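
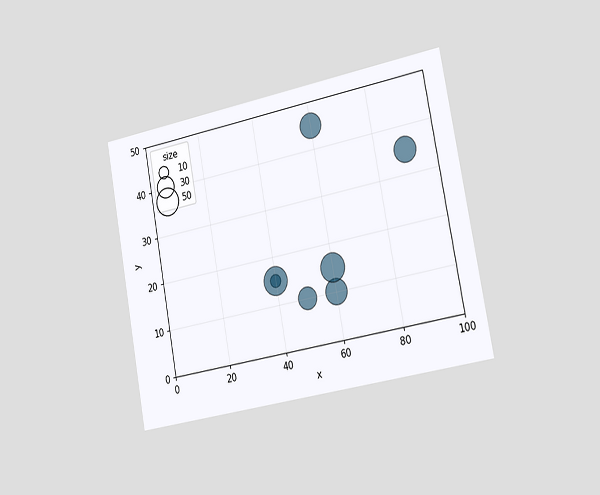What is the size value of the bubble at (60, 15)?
50

The chart is tilted about 11° counter-clockwise and viewed slightly from the right. Matching the bubble at (60, 15) against the size legend gives 50.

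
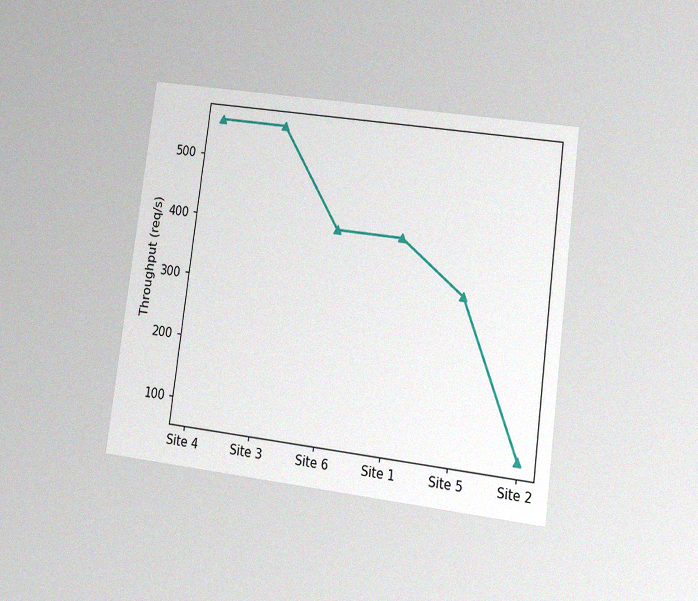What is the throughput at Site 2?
80req/s

The chart is tilted about 7° clockwise and viewed at a slight angle, with some photo noise. At Site 2, the line is at 80req/s.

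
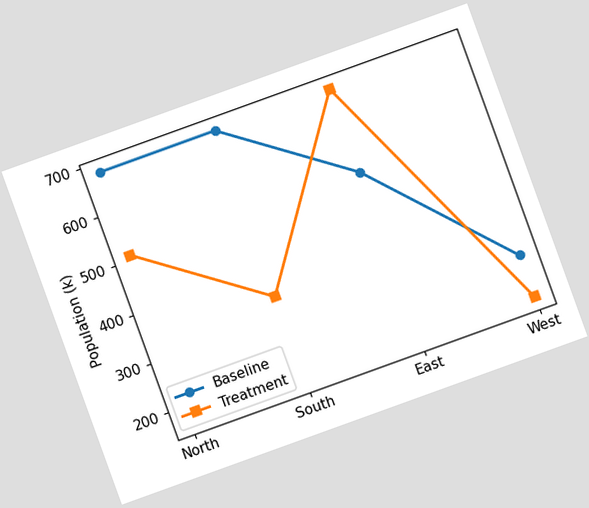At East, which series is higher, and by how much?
Treatment, by 170k

The chart is tilted about 20° counter-clockwise. At East, Treatment sits above the other line by 170k.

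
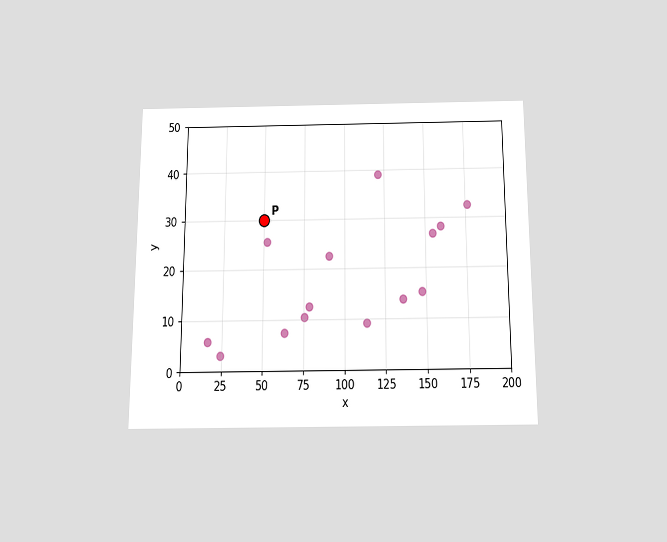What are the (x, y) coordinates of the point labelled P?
(50, 30)

The chart is viewed slightly from below. Following the gridlines from P to each axis, P sits at (50, 30).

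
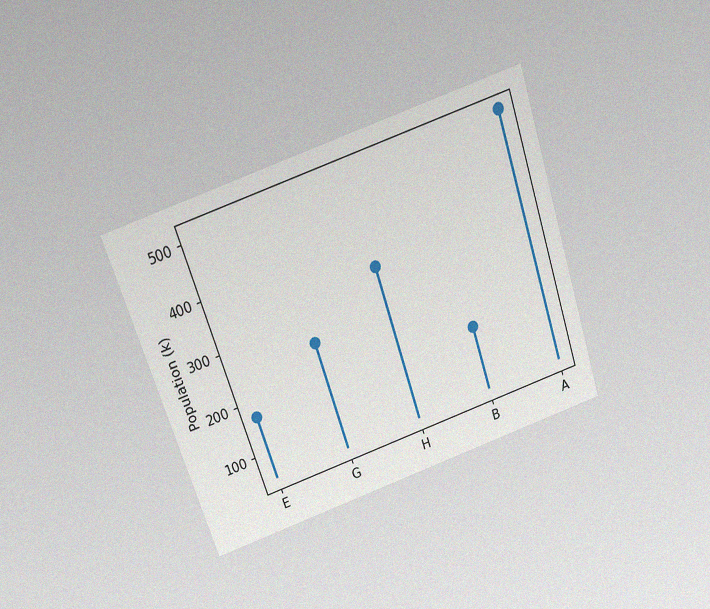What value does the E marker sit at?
The chart is tilted about 19° counter-clockwise and viewed slightly from above, with some photo noise. The E marker sits at 170k.

170k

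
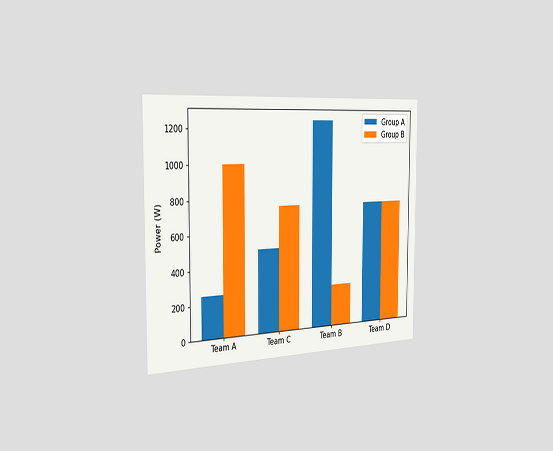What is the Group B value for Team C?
The chart is viewed slightly from the left. The Group B bar at Team C reaches 750W on the y-axis.

750W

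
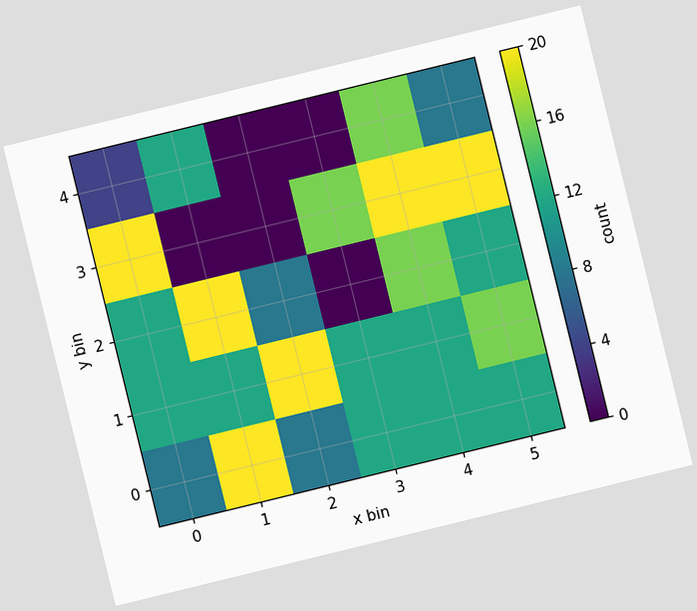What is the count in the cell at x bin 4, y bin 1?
12

The chart is tilted about 14° counter-clockwise. Matching the cell (4, 1) against the colorbar gives 12.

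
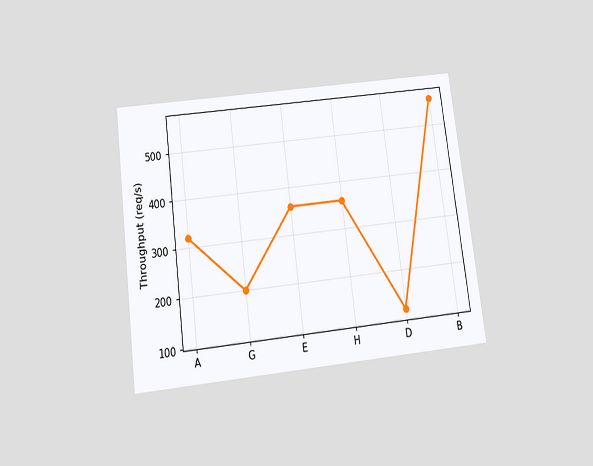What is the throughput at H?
360req/s

The chart is tilted about 7° counter-clockwise and viewed slightly from below. At H, the line is at 360req/s.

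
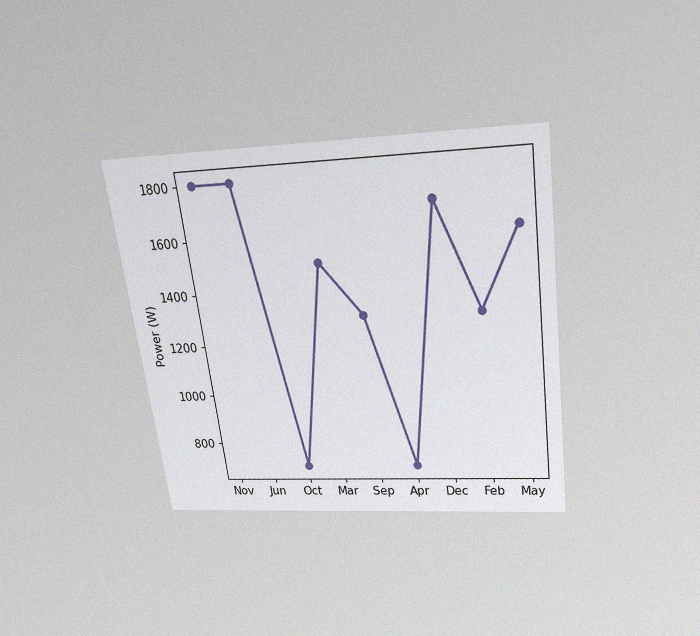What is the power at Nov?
1800W

The chart is tilted about 8° counter-clockwise and viewed slightly from above, with some photo noise. At Nov, the line is at 1800W.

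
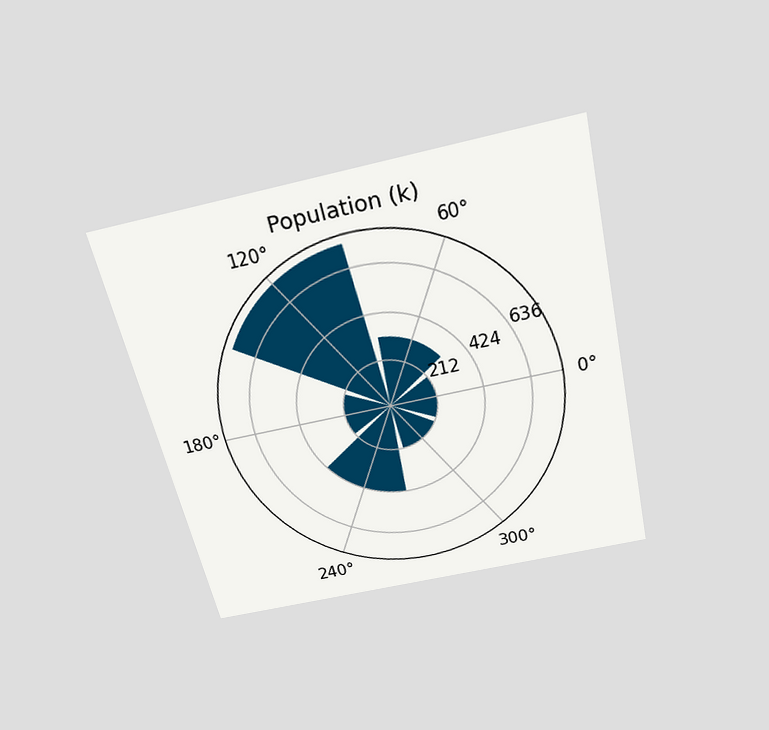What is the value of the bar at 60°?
The chart is tilted about 13° counter-clockwise and viewed slightly from above. The bar at 60° reaches 318k on the radial axis.

318k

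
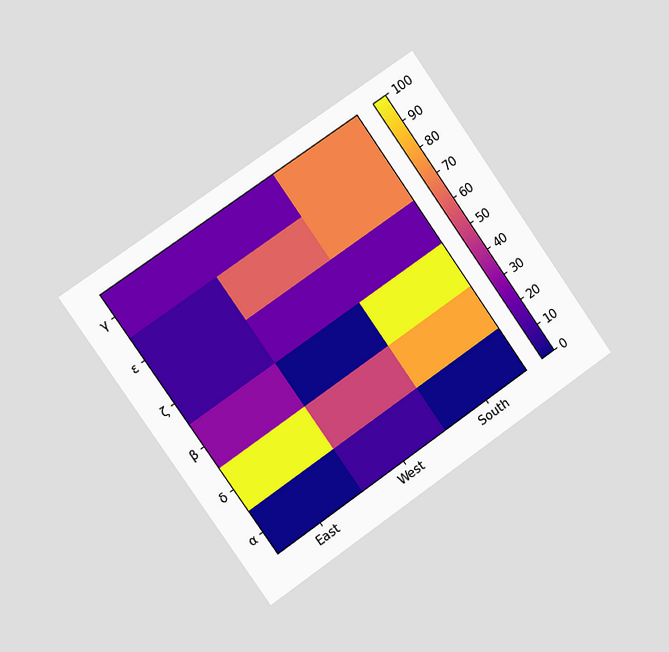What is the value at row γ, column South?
70

The chart is tilted about 35° counter-clockwise and viewed slightly from the left. Matching cell (γ, South) against the colorbar gives 70.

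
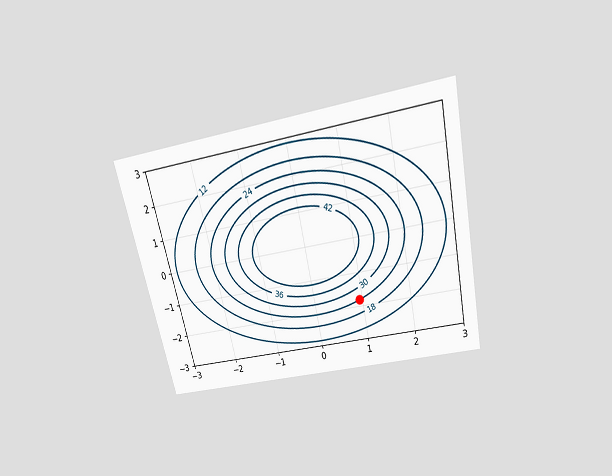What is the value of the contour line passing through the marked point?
The chart is tilted about 13° counter-clockwise and viewed slightly from above. The marked point sits on the contour labelled 24.

24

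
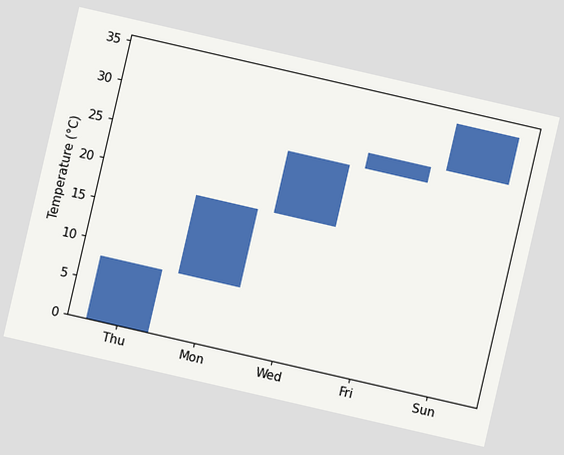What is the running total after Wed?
The chart is tilted about 13° clockwise. After Wed the running total reaches 26°C.

26°C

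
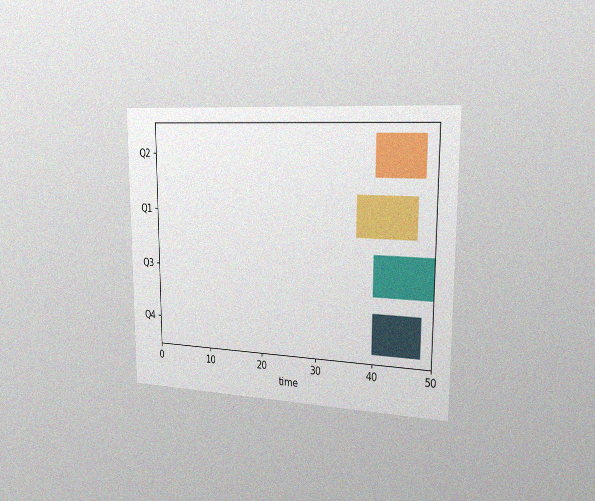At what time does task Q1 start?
The chart is viewed slightly from the right, with some photo noise. The Q1 bar begins at t=37.

37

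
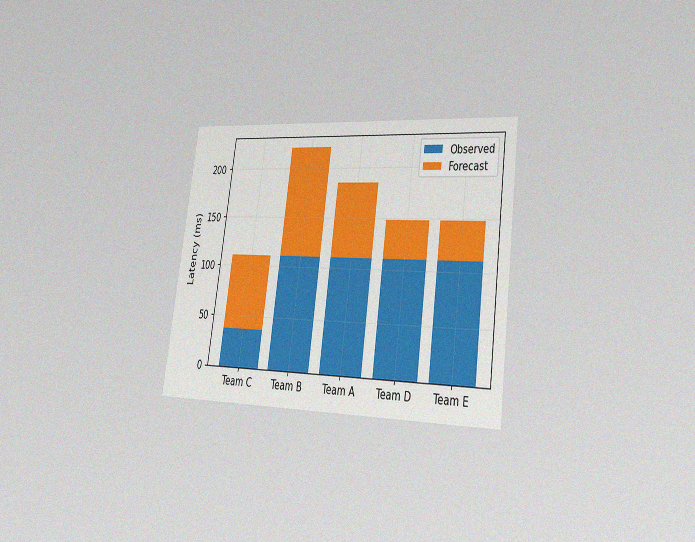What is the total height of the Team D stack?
The chart is tilted about 8° clockwise and viewed slightly from the right, with some photo noise. The Team D stack's top reaches 148ms on the y-axis.

148ms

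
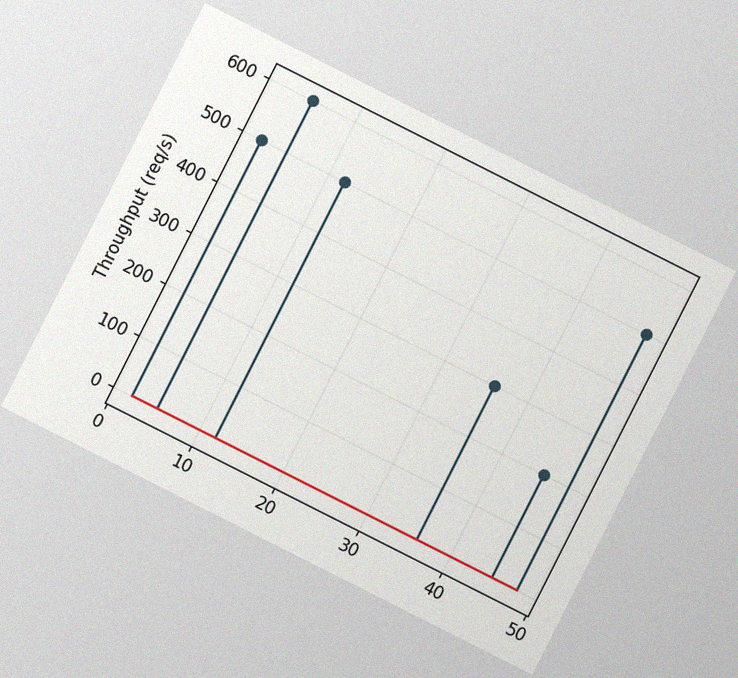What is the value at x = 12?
500req/s

The chart is tilted about 27° clockwise, with some photo noise. The stem at x=12 reaches 500req/s.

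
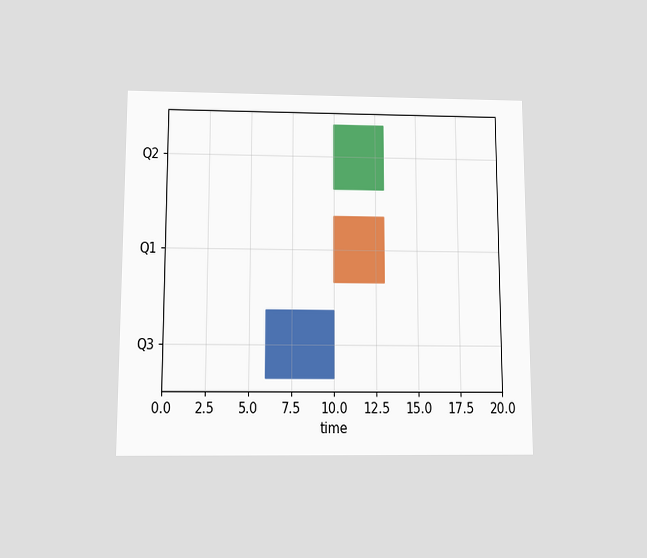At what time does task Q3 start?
6

The chart is viewed slightly from below. The Q3 bar begins at t=6.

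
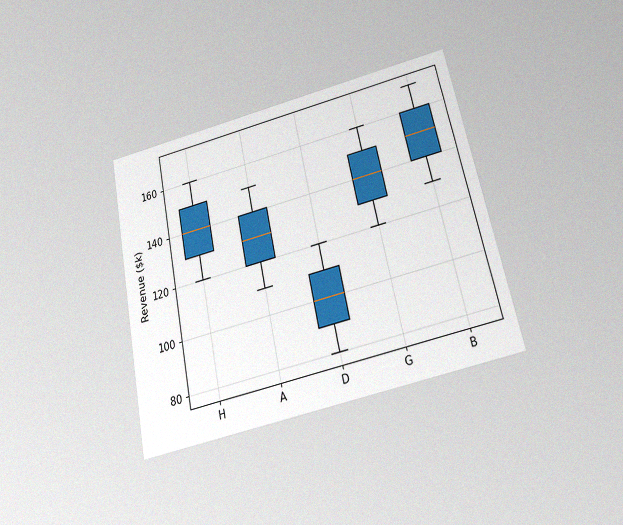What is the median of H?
$140k

The chart is tilted about 12° counter-clockwise and viewed slightly from below, with some photo noise. The median line in the H box sits at $140k.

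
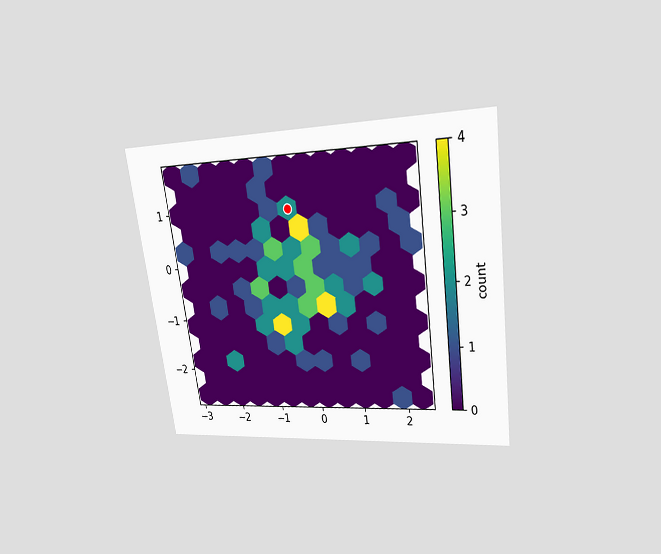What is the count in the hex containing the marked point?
2

The chart is tilted about 8° counter-clockwise and viewed at a slight angle. The marked hex reads 2 on the colorbar.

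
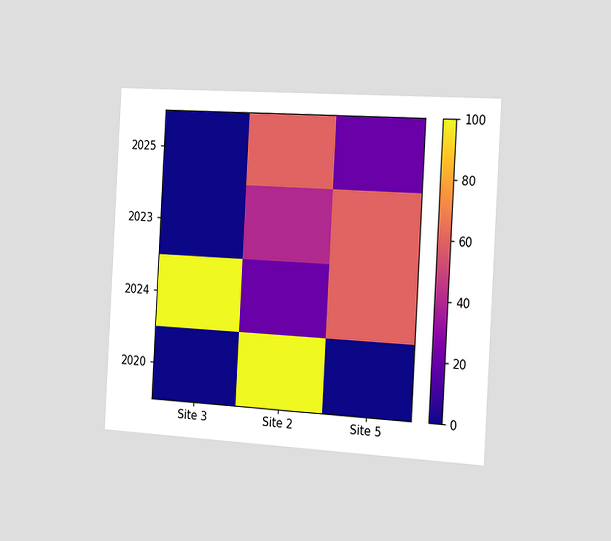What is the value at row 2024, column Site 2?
20

The chart is tilted about 3° clockwise and viewed slightly from the right. Matching cell (2024, Site 2) against the colorbar gives 20.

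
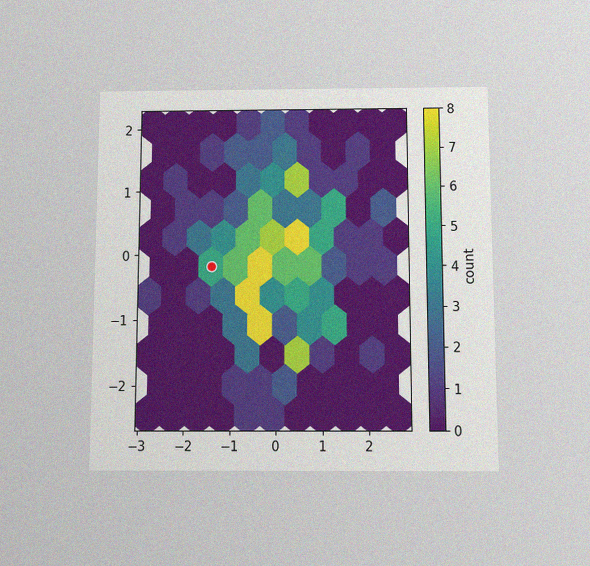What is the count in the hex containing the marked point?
The chart is viewed slightly from below, with some photo noise. The marked hex reads 5 on the colorbar.

5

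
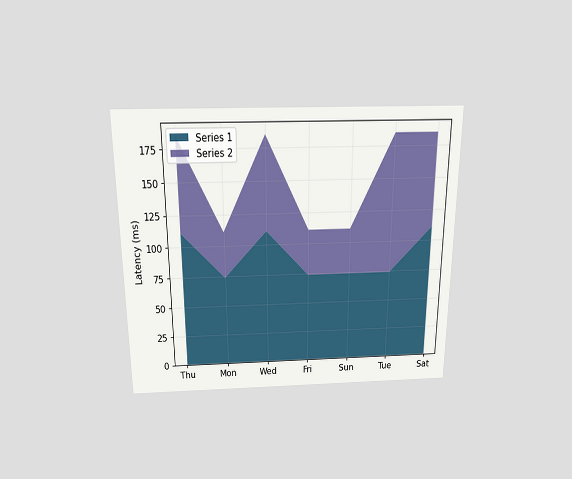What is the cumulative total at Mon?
The chart is viewed slightly from above. The stacked total at Mon reaches 111ms.

111ms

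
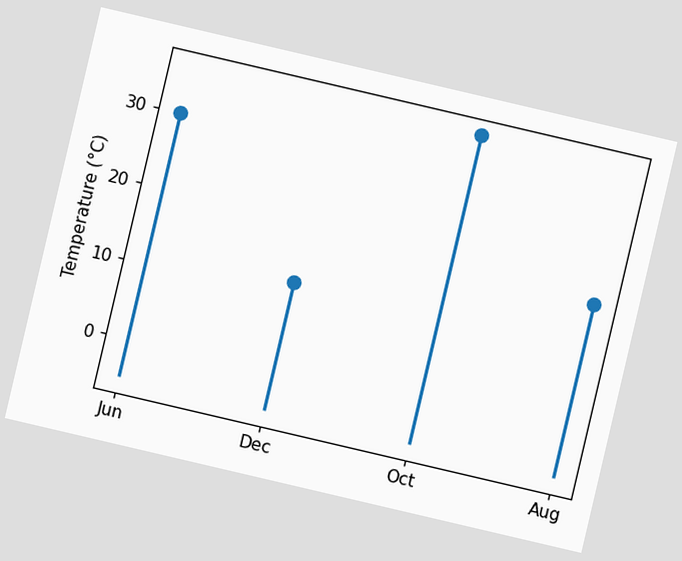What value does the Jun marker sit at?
The chart is tilted about 13° clockwise. The Jun marker sits at 30°C.

30°C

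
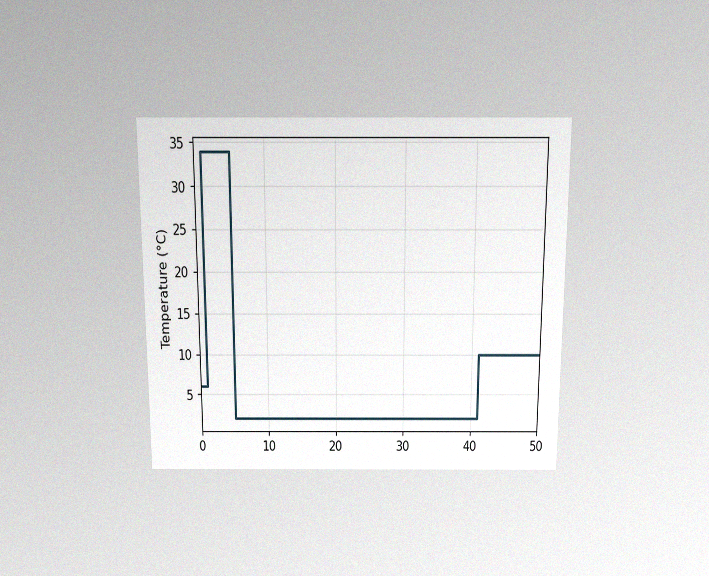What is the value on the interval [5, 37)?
2°C

The chart is viewed slightly from above, with some photo noise. On [5, 37) the step sits at 2°C.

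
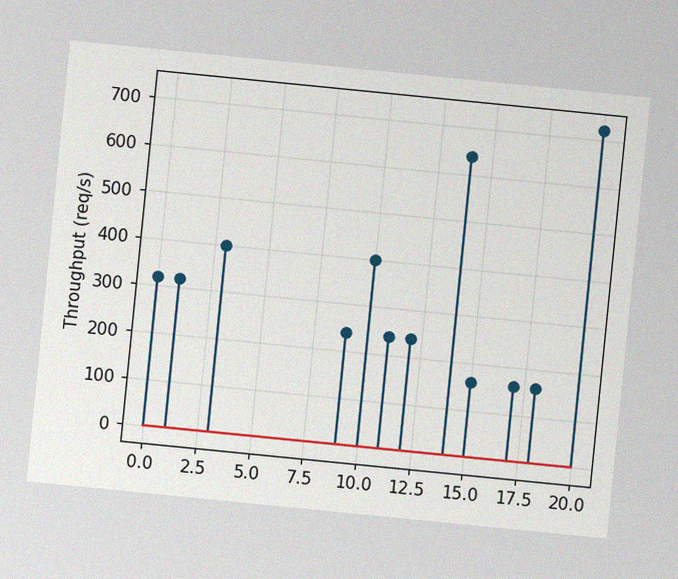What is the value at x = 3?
The chart is tilted about 6° clockwise, with some photo noise. The stem at x=3 reaches 400req/s.

400req/s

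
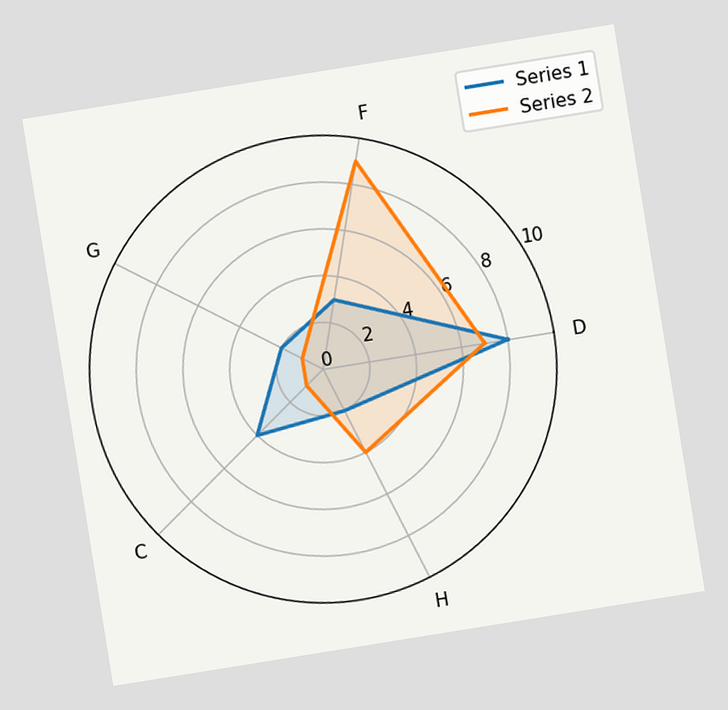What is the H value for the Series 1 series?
The chart is tilted about 9° counter-clockwise. On the H axis, Series 1 reaches 2.

2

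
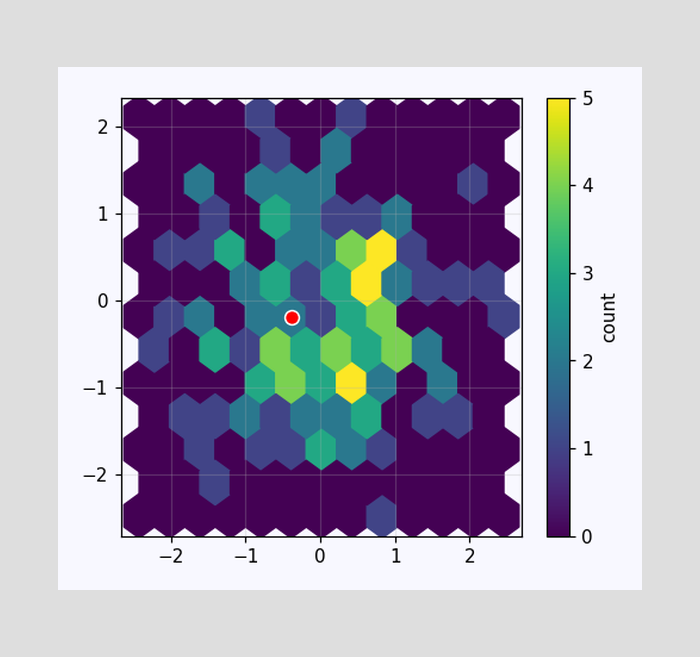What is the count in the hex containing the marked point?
The marked hex reads 2 on the colorbar.

2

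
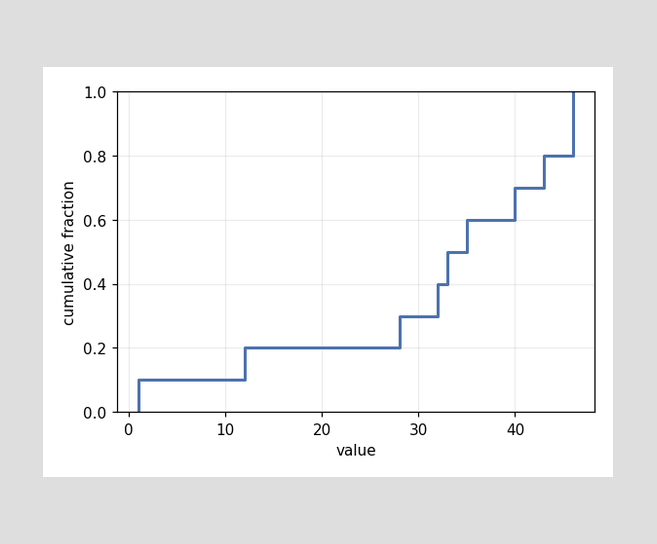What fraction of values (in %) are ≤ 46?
100%

At x=46 the ECDF step is at 100%.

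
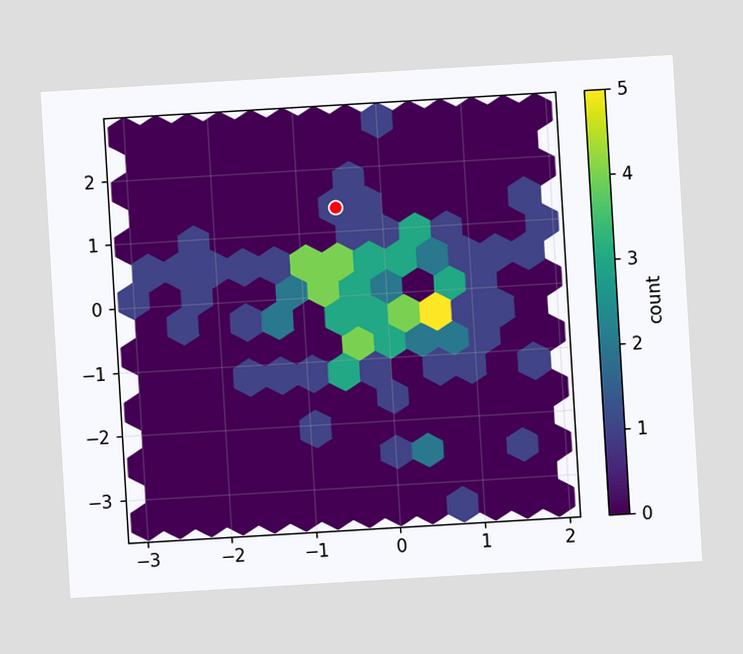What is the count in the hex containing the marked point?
1

The chart is tilted about 3° counter-clockwise. The marked hex reads 1 on the colorbar.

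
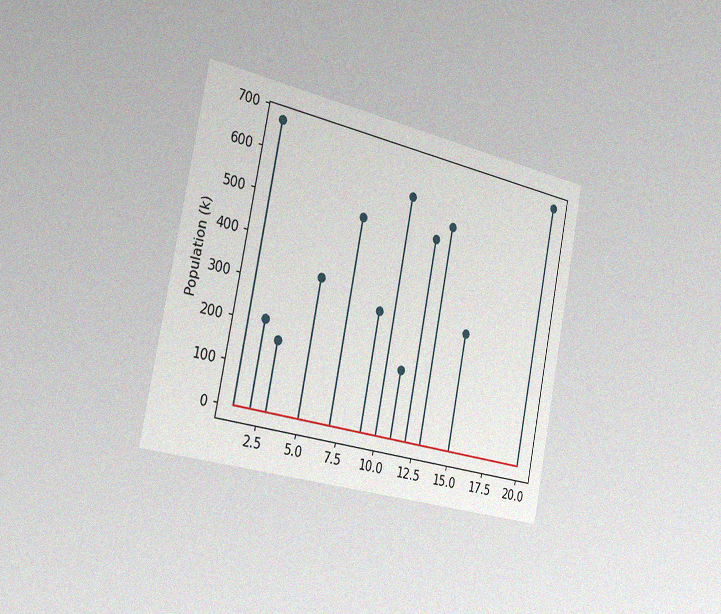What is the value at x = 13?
The chart is tilted about 11° clockwise and viewed slightly from the left, with some photo noise. The stem at x=13 reaches 546k.

546k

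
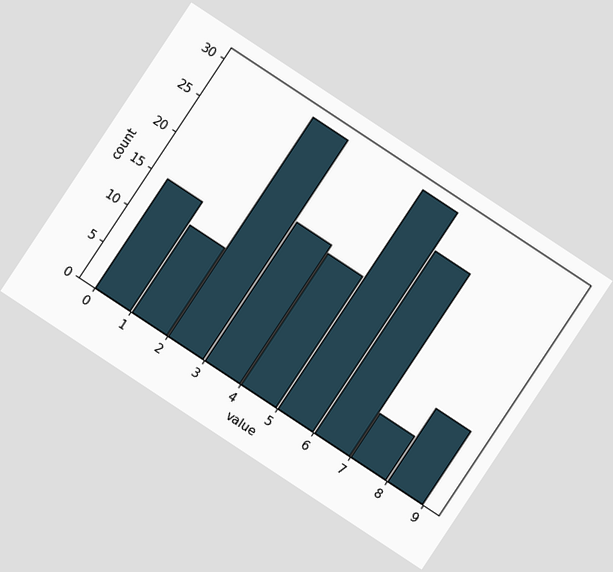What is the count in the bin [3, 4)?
19

The chart is tilted about 33° clockwise. The [3, 4) bin has height 19.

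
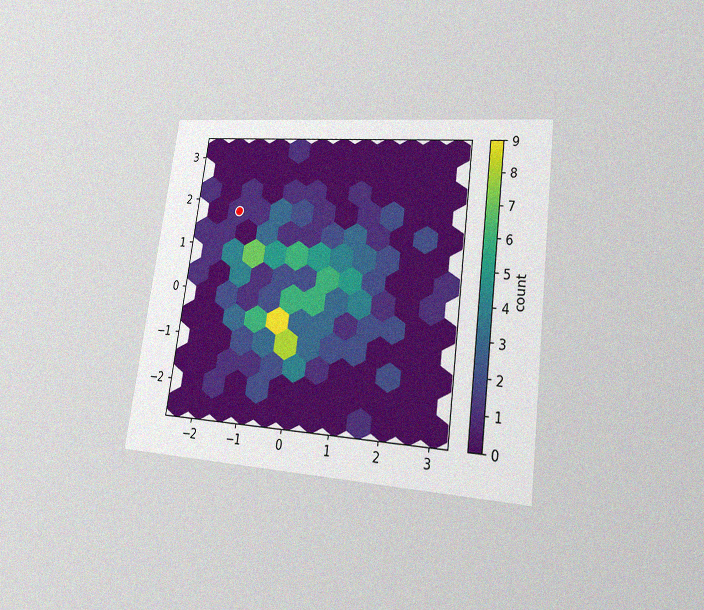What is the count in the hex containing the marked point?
The chart is tilted about 8° clockwise and viewed at a slight angle, with some photo noise. The marked hex reads 1 on the colorbar.

1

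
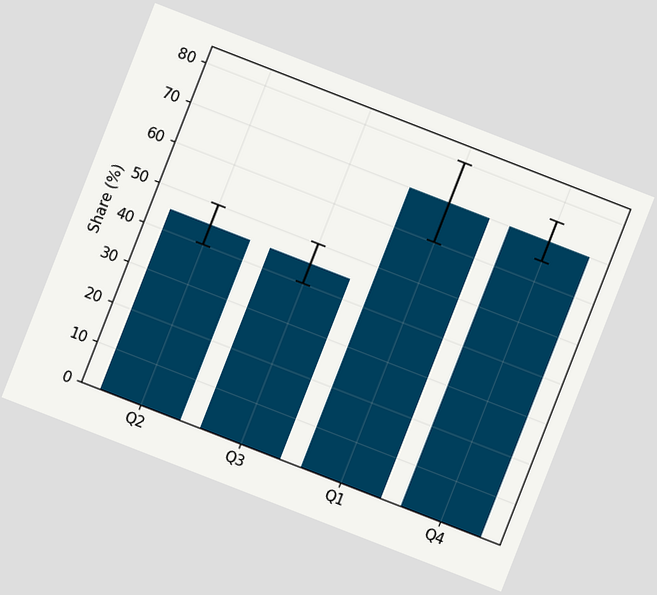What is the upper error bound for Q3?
The chart is tilted about 21° clockwise. The Q3 bar's upper whisker reaches 50%.

50%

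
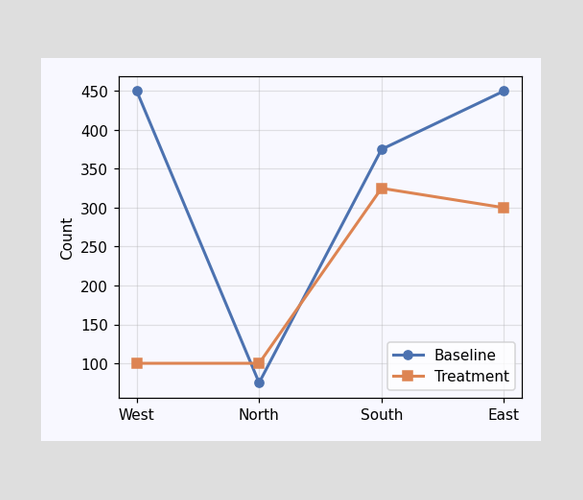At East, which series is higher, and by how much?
Baseline, by 150

At East, Baseline sits above the other line by 150.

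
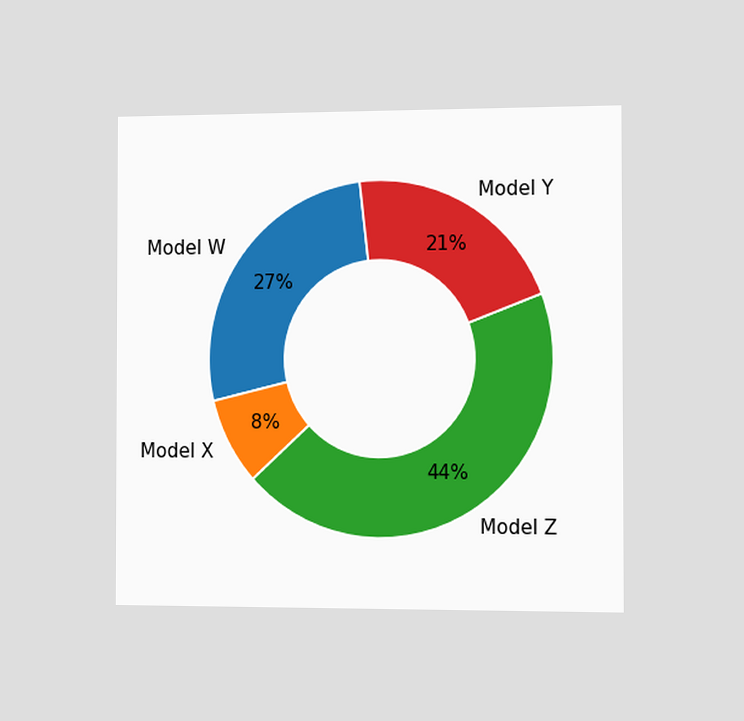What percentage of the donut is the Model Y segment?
The chart is viewed slightly from the right. The Model Y segment takes up 21% of the ring.

21%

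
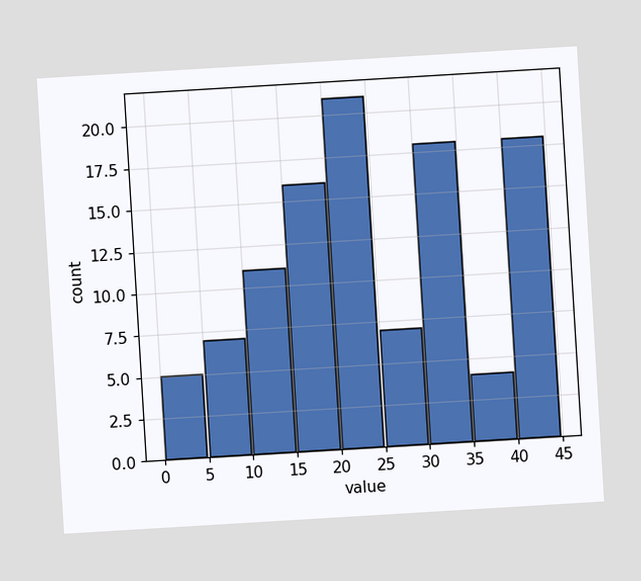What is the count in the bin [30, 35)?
18

The chart is tilted about 3° counter-clockwise. The [30, 35) bin has height 18.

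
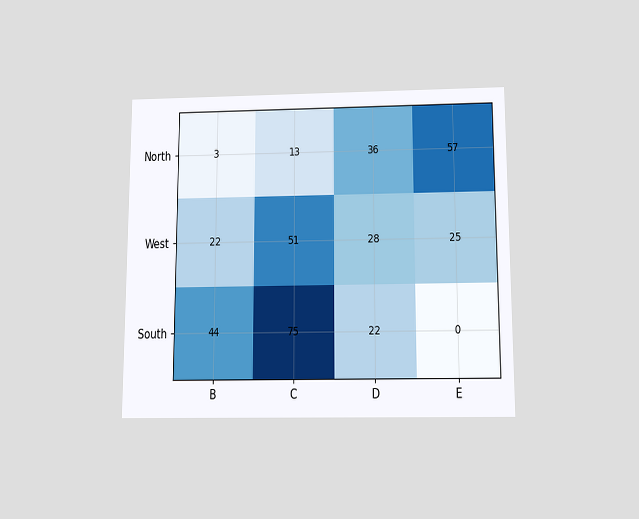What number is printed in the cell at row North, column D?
36

The chart is viewed slightly from below. The (North, D) cell reads 36.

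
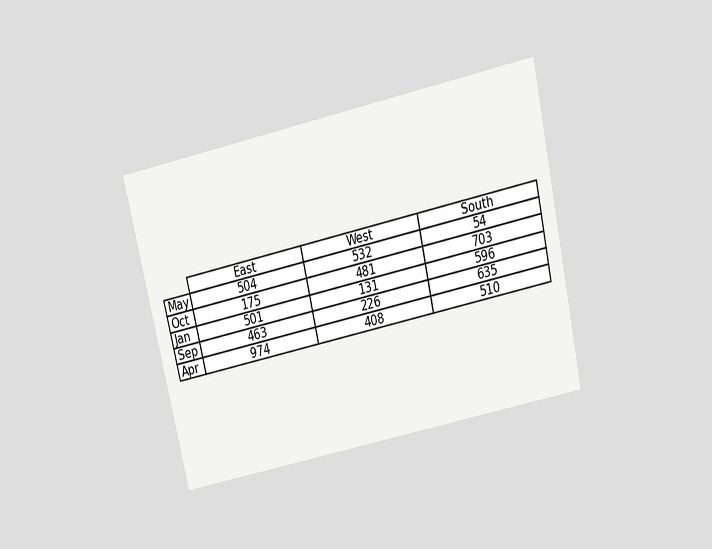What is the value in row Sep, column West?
The chart is tilted about 13° counter-clockwise and viewed slightly from above. The (Sep, West) cell reads 226.

226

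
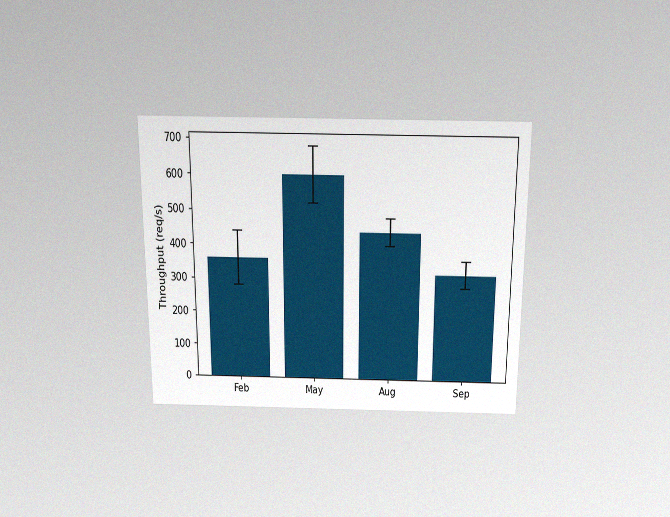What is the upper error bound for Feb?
440req/s

The chart is viewed slightly from above, with some photo noise. The Feb bar's upper whisker reaches 440req/s.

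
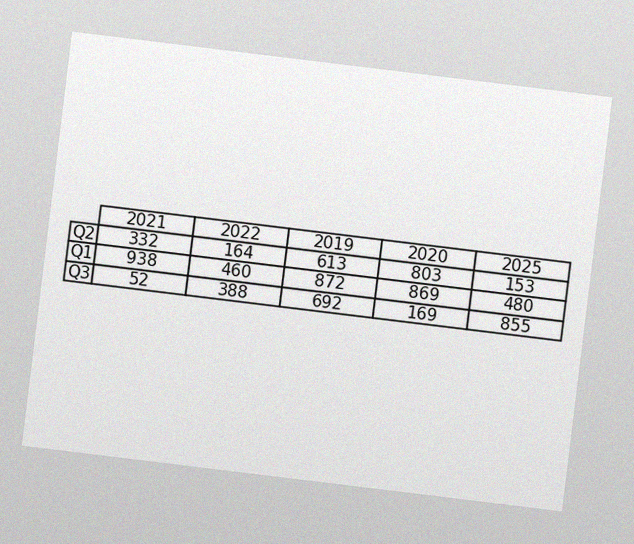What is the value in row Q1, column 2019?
The chart is tilted about 7° clockwise, with some photo noise. The (Q1, 2019) cell reads 872.

872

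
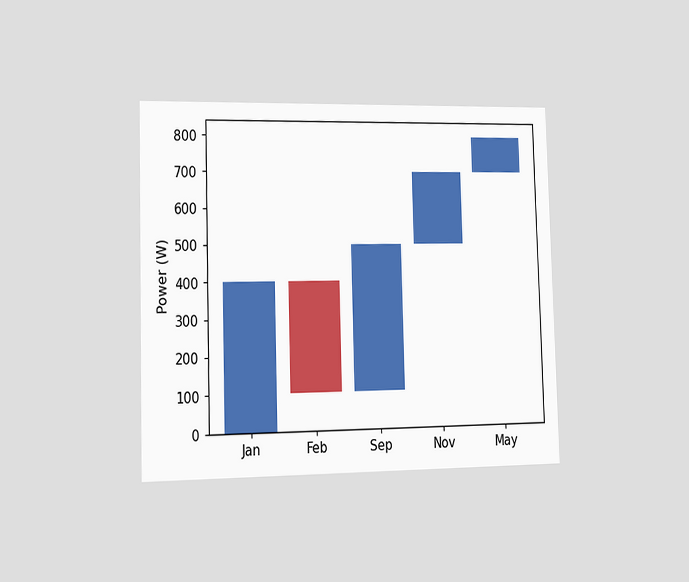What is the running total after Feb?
100W

The chart is viewed slightly from the left. After Feb the running total reaches 100W.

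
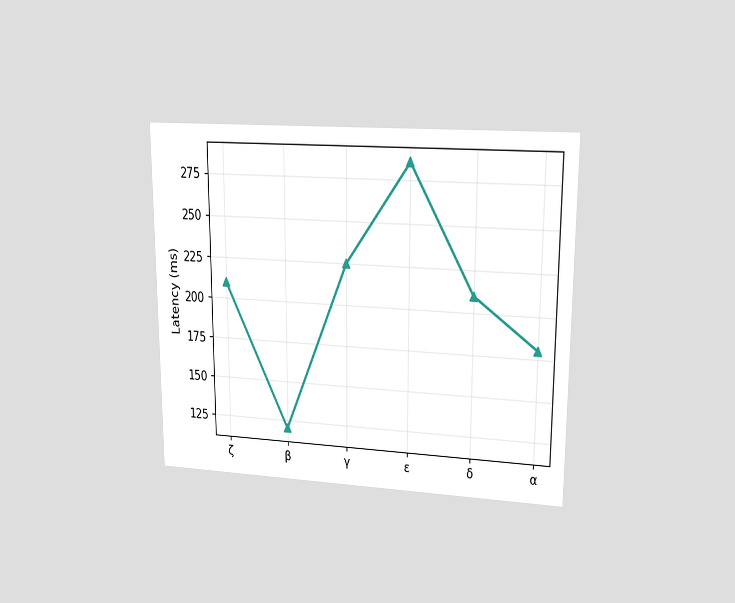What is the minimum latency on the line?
120ms

The chart is viewed at a slight angle. The lowest point is at β, and reading across to the y-axis gives 120ms.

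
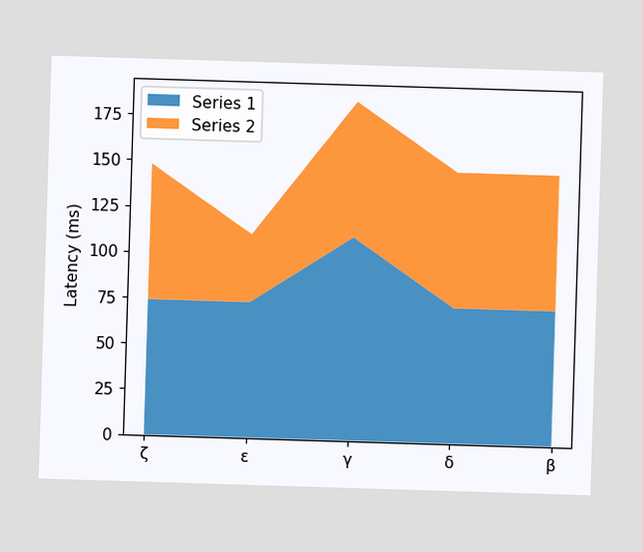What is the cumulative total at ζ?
The stacked total at ζ reaches 148ms.

148ms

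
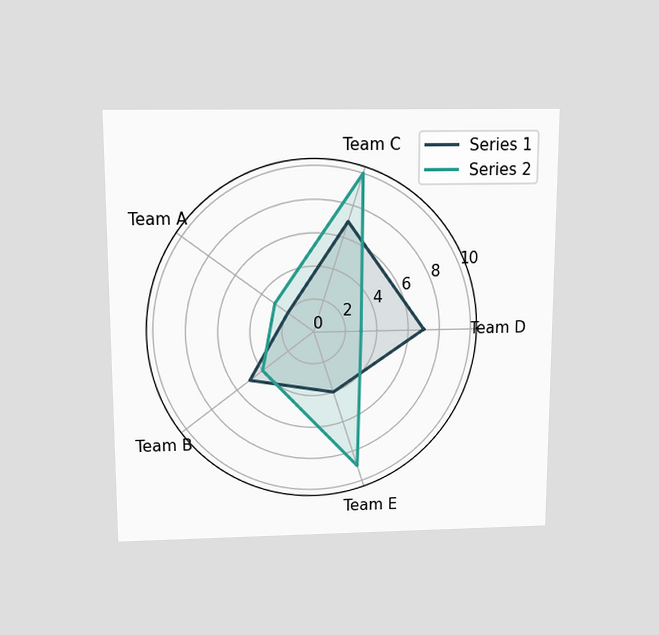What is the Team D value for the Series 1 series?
7

The chart is viewed slightly from above. On the Team D axis, Series 1 reaches 7.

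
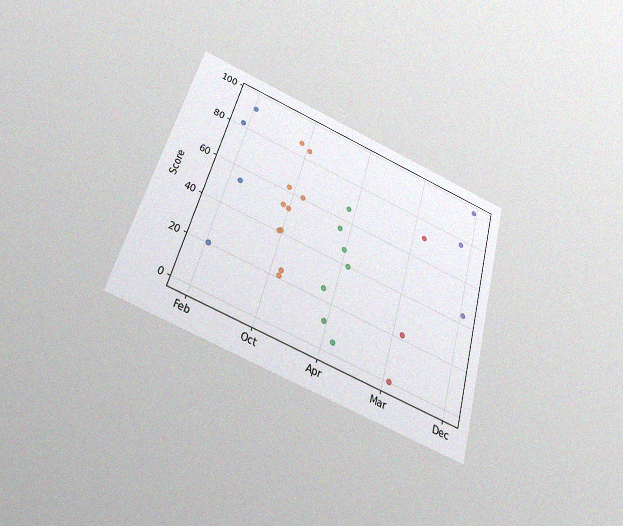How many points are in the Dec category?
3

The chart is tilted about 16° clockwise and viewed slightly from below, with some photo noise. Counting the markers in the Dec column gives 3.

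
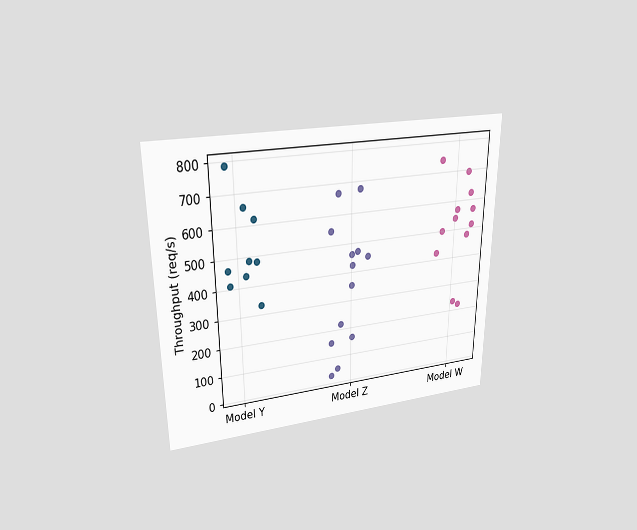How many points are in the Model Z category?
13

The chart is viewed at a slight angle. Counting the markers in the Model Z column gives 13.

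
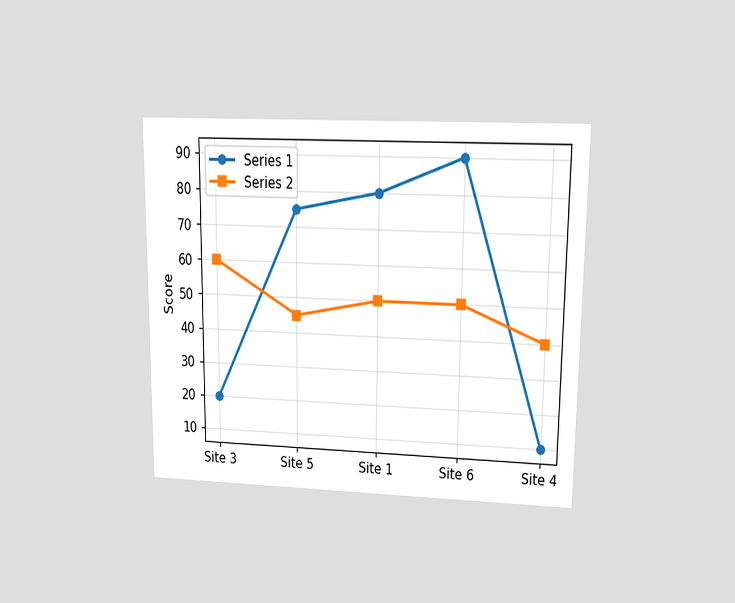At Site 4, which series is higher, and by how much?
The chart is viewed at a slight angle. At Site 4, Series 2 sits above the other line by 30.

Series 2, by 30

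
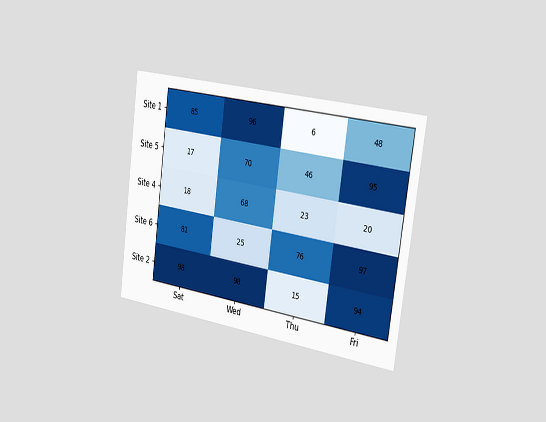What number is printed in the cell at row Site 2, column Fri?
94

The chart is tilted about 8° clockwise and viewed slightly from the right. The (Site 2, Fri) cell reads 94.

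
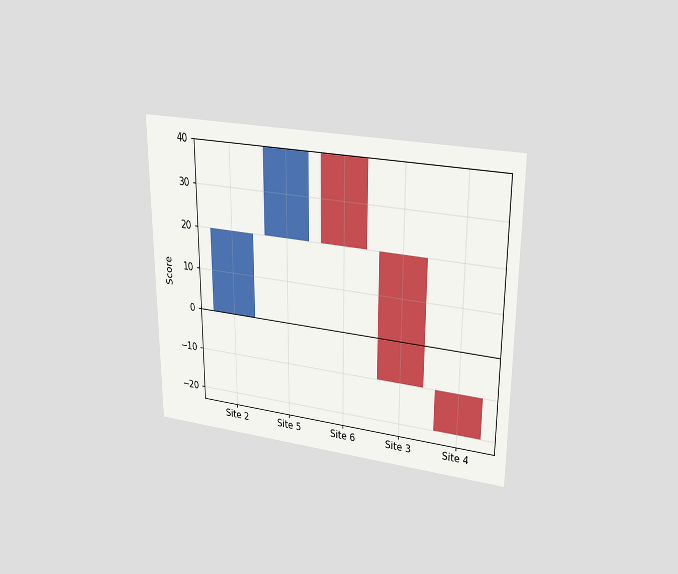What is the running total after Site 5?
40

The chart is viewed at a slight angle. After Site 5 the running total reaches 40.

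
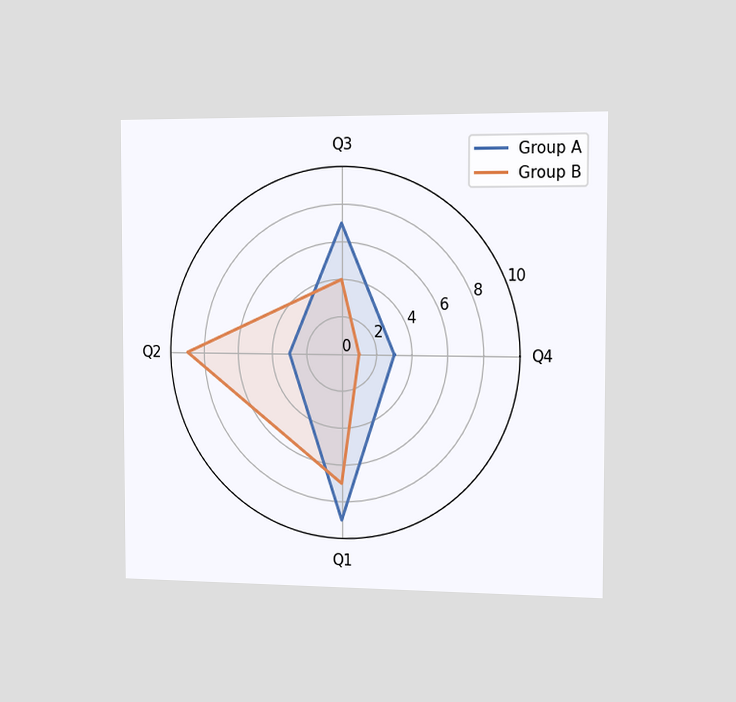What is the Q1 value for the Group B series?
7

The chart is viewed slightly from the right. On the Q1 axis, Group B reaches 7.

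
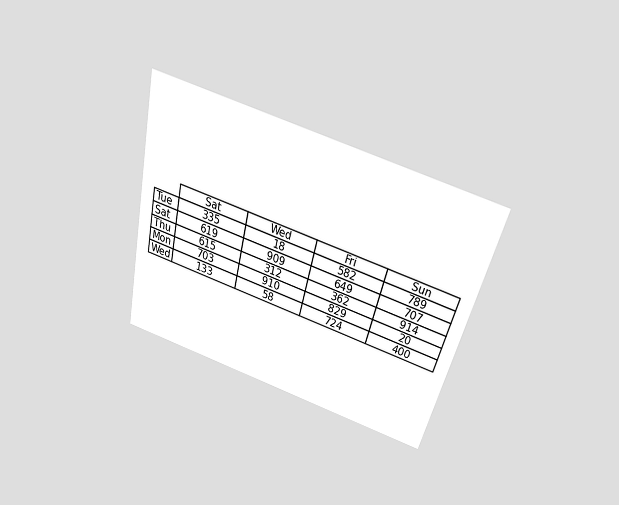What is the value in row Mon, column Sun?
20

The chart is tilted about 14° clockwise and viewed slightly from above. The (Mon, Sun) cell reads 20.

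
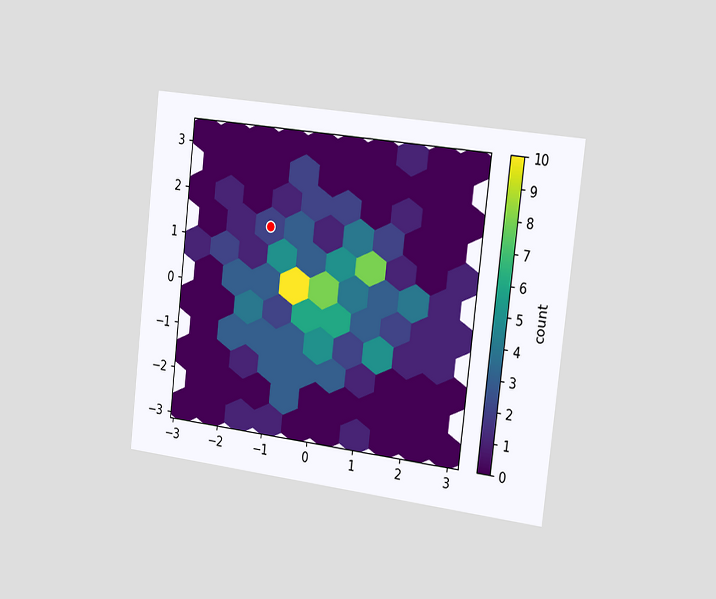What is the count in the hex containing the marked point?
The chart is tilted about 7° clockwise and viewed slightly from the right. The marked hex reads 2 on the colorbar.

2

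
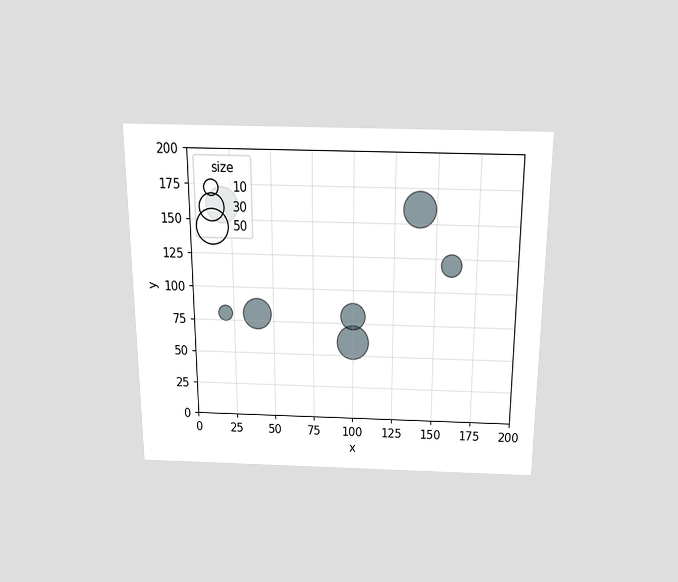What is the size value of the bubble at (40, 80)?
The chart is viewed slightly from above. Matching the bubble at (40, 80) against the size legend gives 40.

40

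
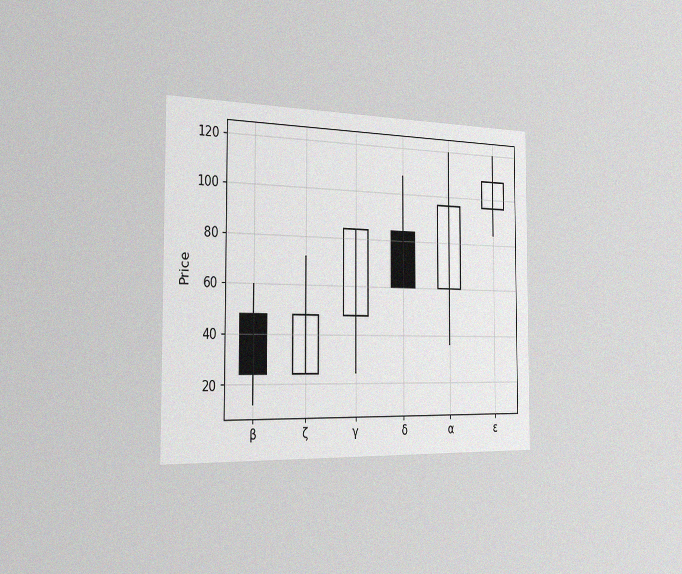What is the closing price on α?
96

The chart is viewed slightly from the left, with some photo noise. The α candle closes at 96.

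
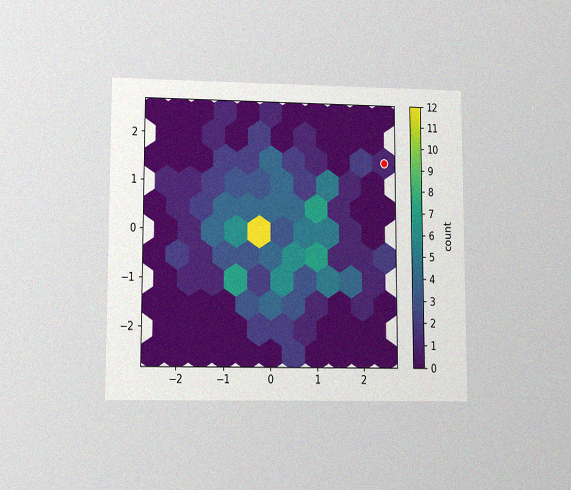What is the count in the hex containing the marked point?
The chart is viewed at a slight angle, with some photo noise. The marked hex reads 1 on the colorbar.

1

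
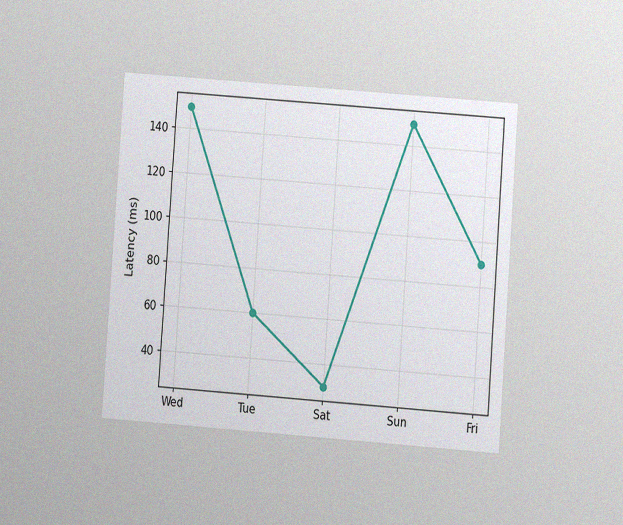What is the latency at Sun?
150ms

The chart is tilted about 4° clockwise and viewed at a slight angle, with some photo noise. At Sun, the line is at 150ms.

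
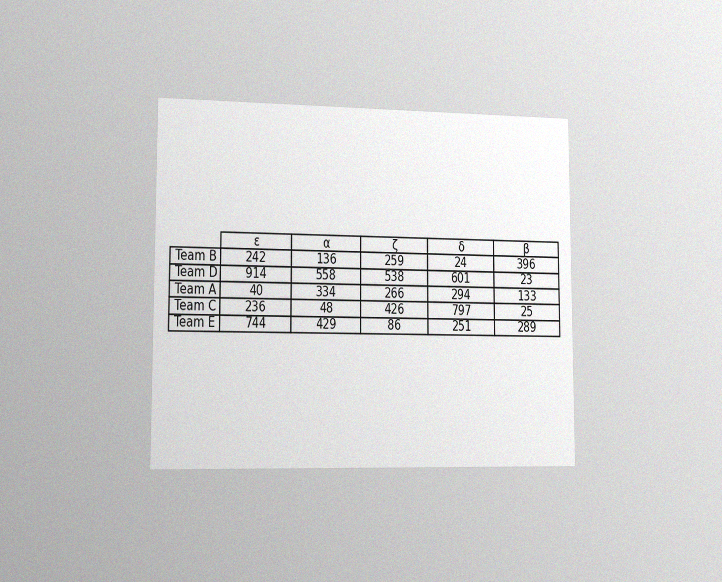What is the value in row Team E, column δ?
The chart is viewed slightly from the left, with some photo noise. The (Team E, δ) cell reads 251.

251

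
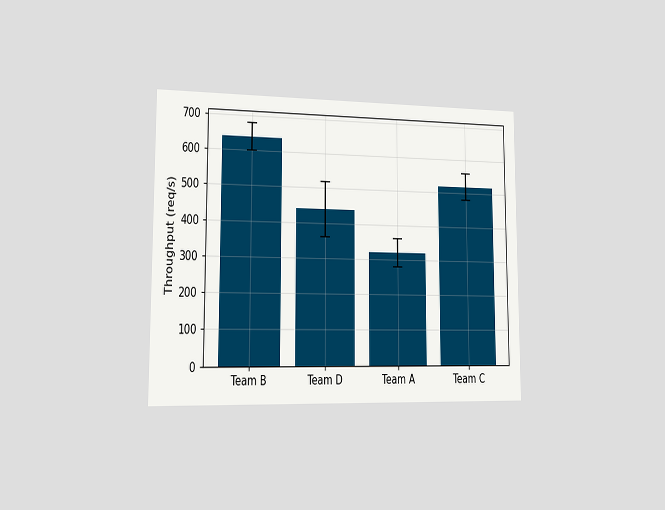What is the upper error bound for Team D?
520req/s

The chart is viewed slightly from the left. The Team D bar's upper whisker reaches 520req/s.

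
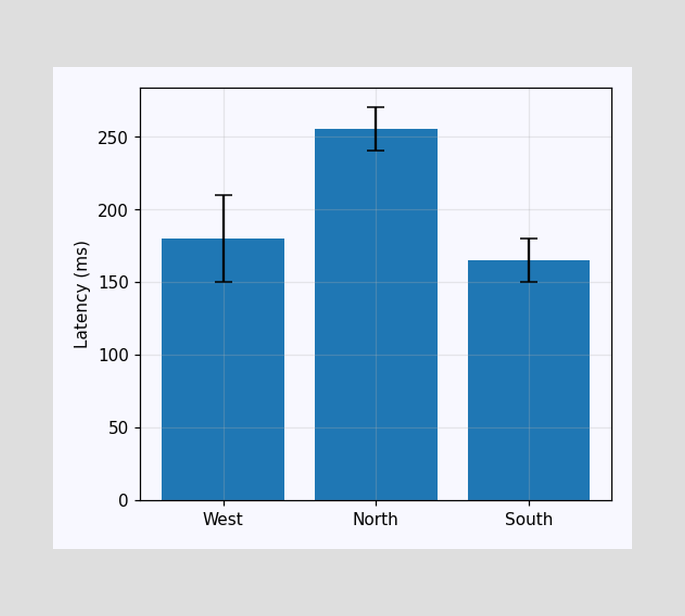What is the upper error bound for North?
The North bar's upper whisker reaches 270ms.

270ms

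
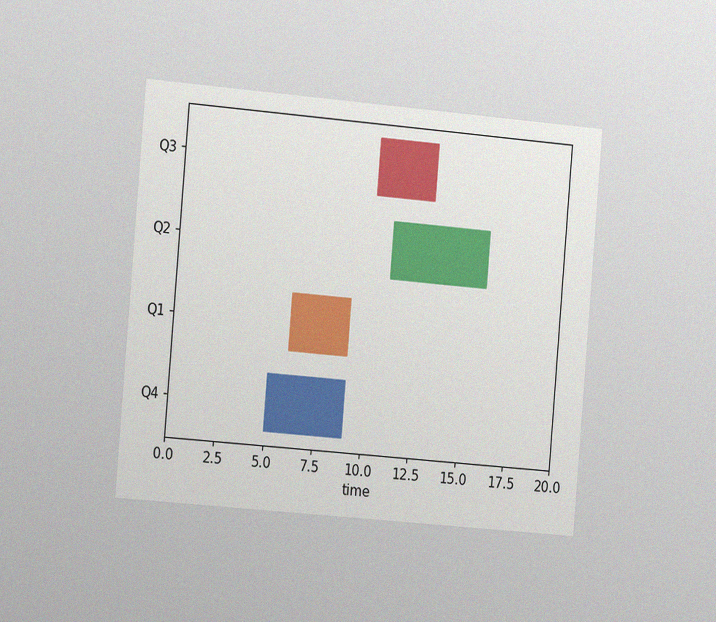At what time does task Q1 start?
The chart is tilted about 5° clockwise and viewed slightly from the left, with some photo noise. The Q1 bar begins at t=6.

6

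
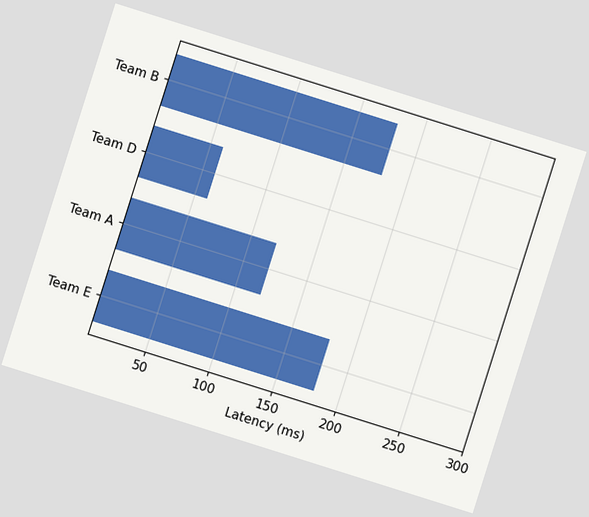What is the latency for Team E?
180ms

The chart is tilted about 17° clockwise. Reading along the chart's x-axis, the Team E bar reaches 180ms.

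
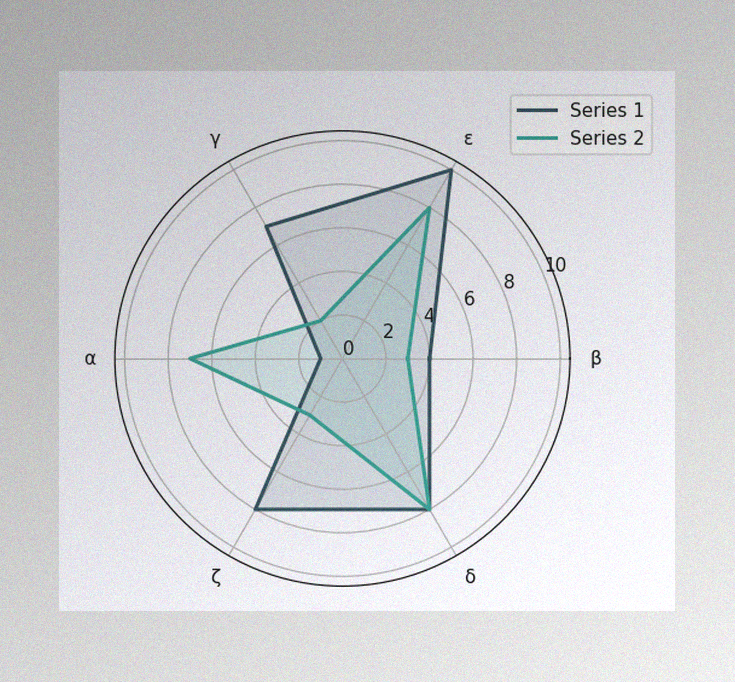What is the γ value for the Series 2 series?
The image has some photo noise and uneven lighting. On the γ axis, Series 2 reaches 2.

2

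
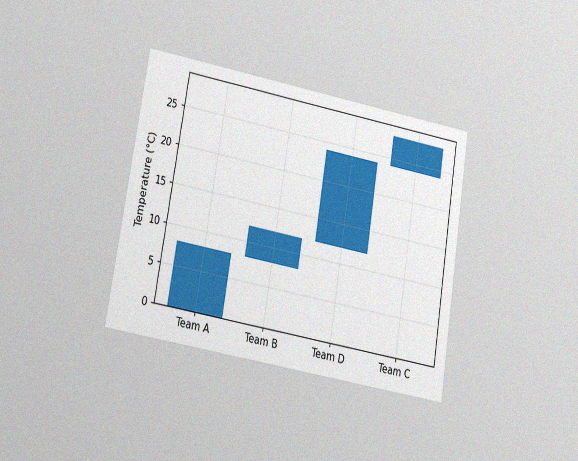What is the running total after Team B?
12°C

The chart is tilted about 9° clockwise and viewed at a slight angle, with some photo noise. After Team B the running total reaches 12°C.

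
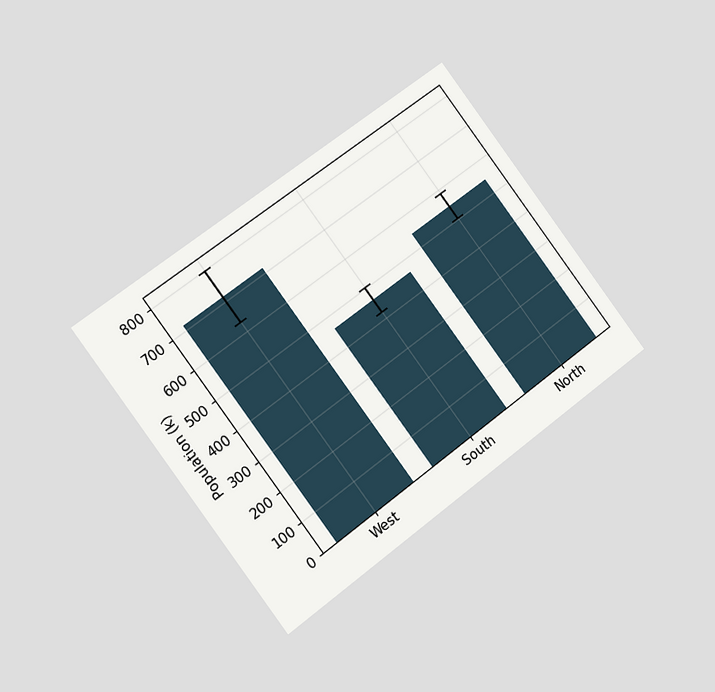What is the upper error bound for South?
The chart is tilted about 37° counter-clockwise and viewed slightly from the left. The South bar's upper whisker reaches 504k.

504k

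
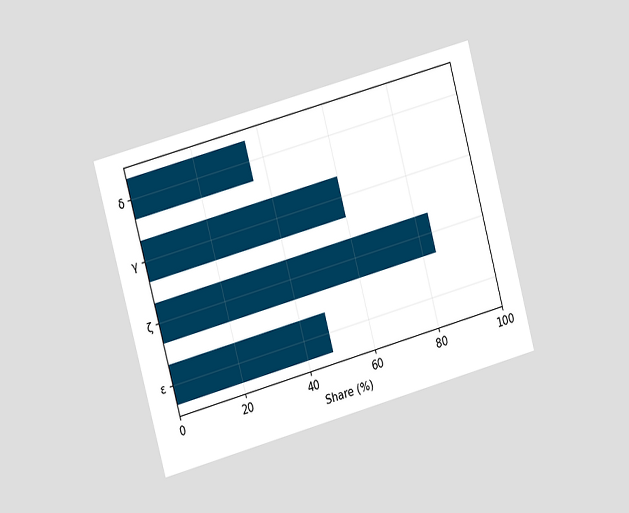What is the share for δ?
The chart is tilted about 15° counter-clockwise and viewed at a slight angle. Reading along the chart's x-axis, the δ bar reaches 36%.

36%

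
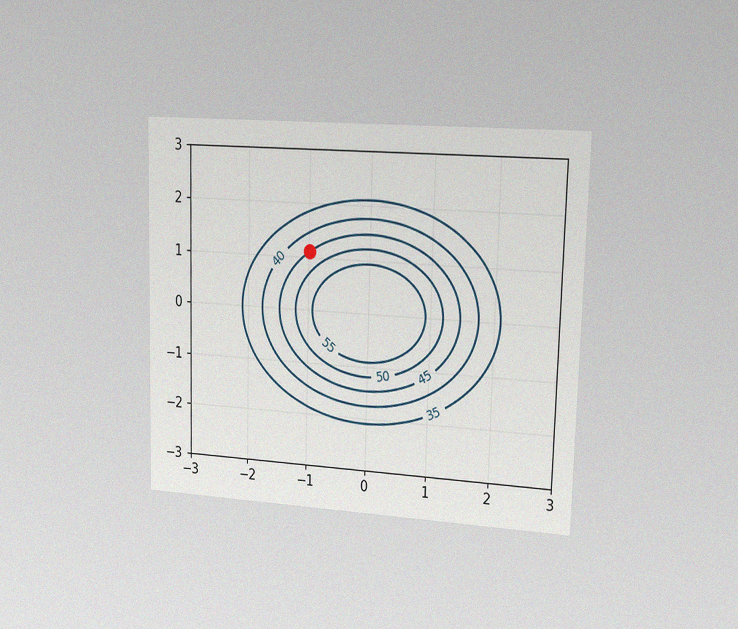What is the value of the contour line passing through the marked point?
The chart is viewed slightly from the right, with some photo noise. The marked point sits on the contour labelled 45.

45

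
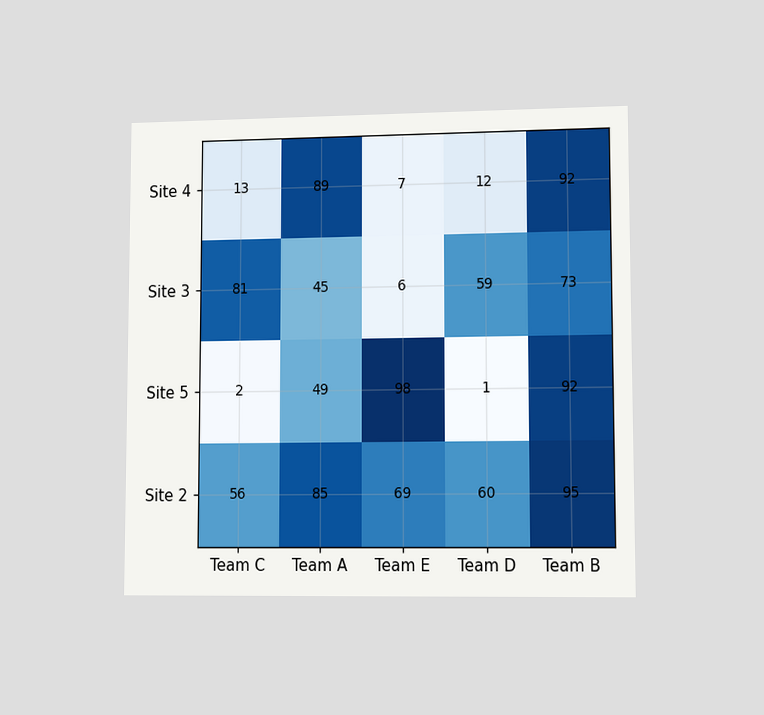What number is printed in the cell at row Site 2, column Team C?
The chart is viewed at a slight angle. The (Site 2, Team C) cell reads 56.

56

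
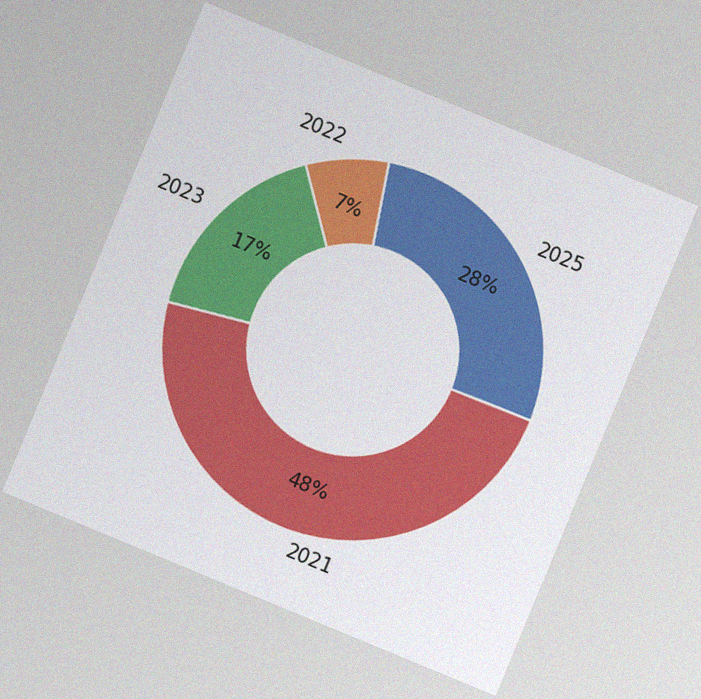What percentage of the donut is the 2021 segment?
The chart is tilted about 22° clockwise, with some photo noise. The 2021 segment takes up 48% of the ring.

48%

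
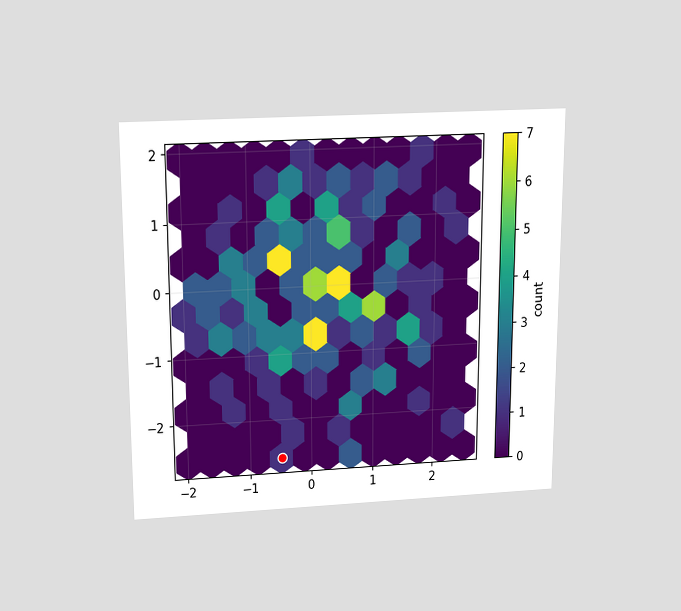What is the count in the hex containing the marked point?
The chart is viewed slightly from above. The marked hex reads 1 on the colorbar.

1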